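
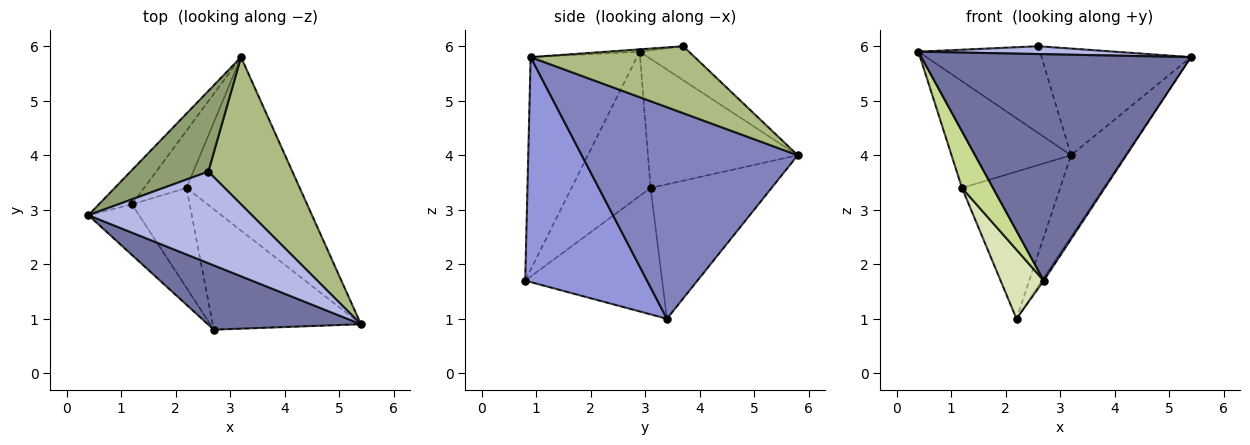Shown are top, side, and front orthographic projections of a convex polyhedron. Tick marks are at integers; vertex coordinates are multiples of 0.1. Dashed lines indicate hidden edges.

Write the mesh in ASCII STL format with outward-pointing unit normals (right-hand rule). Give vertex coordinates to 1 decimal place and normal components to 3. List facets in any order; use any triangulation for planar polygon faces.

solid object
 facet normal -0.355 -0.899 0.255
  outer loop
   vertex 2.7 0.8 1.7
   vertex 5.4 0.9 5.8
   vertex 0.4 2.9 5.9
  endloop
 endfacet
 facet normal 0.861 0.217 -0.461
  outer loop
   vertex 2.2 3.4 1.0
   vertex 3.2 5.8 4.0
   vertex 5.4 0.9 5.8
  endloop
 endfacet
 facet normal 0.835 0.012 -0.550
  outer loop
   vertex 2.2 3.4 1.0
   vertex 5.4 0.9 5.8
   vertex 2.7 0.8 1.7
  endloop
 endfacet
 facet normal -0.014 -0.085 0.996
  outer loop
   vertex 2.6 3.7 6.0
   vertex 0.4 2.9 5.9
   vertex 5.4 0.9 5.8
  endloop
 endfacet
 facet normal -0.285 0.702 0.652
  outer loop
   vertex 2.6 3.7 6.0
   vertex 3.2 5.8 4.0
   vertex 0.4 2.9 5.9
  endloop
 endfacet
 facet normal 0.542 0.493 0.680
  outer loop
   vertex 2.6 3.7 6.0
   vertex 5.4 0.9 5.8
   vertex 3.2 5.8 4.0
  endloop
 endfacet
 facet normal -0.885 -0.347 -0.311
  outer loop
   vertex 1.2 3.1 3.4
   vertex 2.7 0.8 1.7
   vertex 0.4 2.9 5.9
  endloop
 endfacet
 facet normal -0.875 -0.276 -0.399
  outer loop
   vertex 1.2 3.1 3.4
   vertex 2.2 3.4 1.0
   vertex 2.7 0.8 1.7
  endloop
 endfacet
 facet normal -0.767 0.611 -0.196
  outer loop
   vertex 1.2 3.1 3.4
   vertex 0.4 2.9 5.9
   vertex 3.2 5.8 4.0
  endloop
 endfacet
 facet normal -0.754 0.612 -0.238
  outer loop
   vertex 1.2 3.1 3.4
   vertex 3.2 5.8 4.0
   vertex 2.2 3.4 1.0
  endloop
 endfacet
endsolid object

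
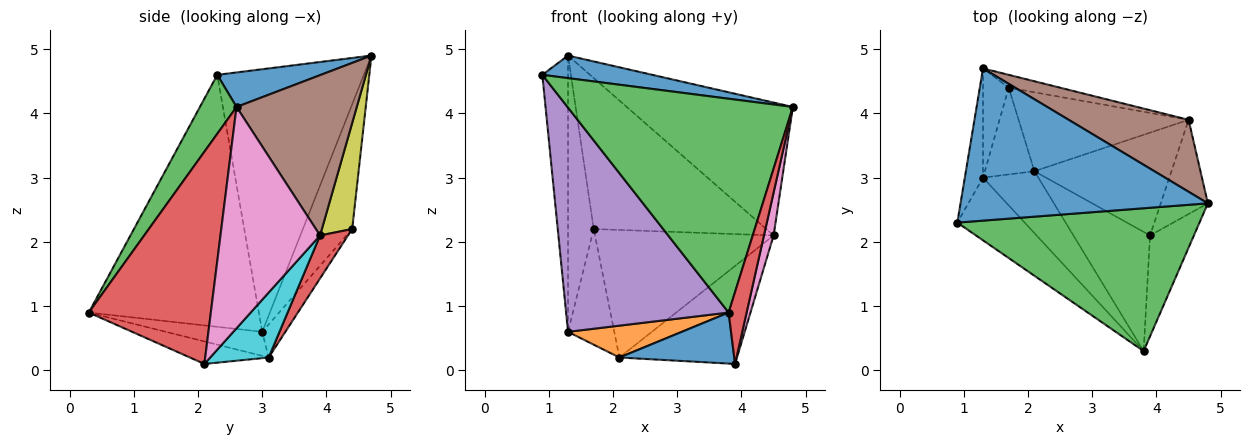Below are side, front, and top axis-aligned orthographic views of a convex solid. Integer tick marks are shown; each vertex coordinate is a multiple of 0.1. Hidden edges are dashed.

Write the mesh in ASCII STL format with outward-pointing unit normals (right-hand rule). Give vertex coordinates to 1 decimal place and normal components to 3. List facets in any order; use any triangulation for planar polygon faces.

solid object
 facet normal 0.137 -0.145 0.980
  outer loop
   vertex 1.3 4.7 4.9
   vertex 0.9 2.3 4.6
   vertex 4.8 2.6 4.1
  endloop
 endfacet
 facet normal -0.983 0.172 -0.068
  outer loop
   vertex 1.3 3.0 0.6
   vertex 0.9 2.3 4.6
   vertex 1.3 4.7 4.9
  endloop
 endfacet
 facet normal 0.134 -0.824 0.550
  outer loop
   vertex 3.8 0.3 0.9
   vertex 4.8 2.6 4.1
   vertex 0.9 2.3 4.6
  endloop
 endfacet
 facet normal 0.969 -0.143 -0.200
  outer loop
   vertex 3.8 0.3 0.9
   vertex 3.9 2.1 0.1
   vertex 4.8 2.6 4.1
  endloop
 endfacet
 facet normal -0.710 -0.678 -0.190
  outer loop
   vertex 3.8 0.3 0.9
   vertex 0.9 2.3 4.6
   vertex 1.3 3.0 0.6
  endloop
 endfacet
 facet normal 0.537 0.742 0.402
  outer loop
   vertex 4.5 3.9 2.1
   vertex 1.3 4.7 4.9
   vertex 4.8 2.6 4.1
  endloop
 endfacet
 facet normal 0.974 -0.094 -0.207
  outer loop
   vertex 4.5 3.9 2.1
   vertex 4.8 2.6 4.1
   vertex 3.9 2.1 0.1
  endloop
 endfacet
 facet normal -0.872 0.455 -0.180
  outer loop
   vertex 1.7 4.4 2.2
   vertex 1.3 3.0 0.6
   vertex 1.3 4.7 4.9
  endloop
 endfacet
 facet normal 0.172 0.981 -0.084
  outer loop
   vertex 1.7 4.4 2.2
   vertex 1.3 4.7 4.9
   vertex 4.5 3.9 2.1
  endloop
 endfacet
 facet normal 0.325 0.653 -0.685
  outer loop
   vertex 2.1 3.1 0.2
   vertex 4.5 3.9 2.1
   vertex 3.9 2.1 0.1
  endloop
 endfacet
 facet normal -0.260 -0.380 -0.888
  outer loop
   vertex 2.1 3.1 0.2
   vertex 3.9 2.1 0.1
   vertex 3.8 0.3 0.9
  endloop
 endfacet
 facet normal -0.361 -0.427 -0.829
  outer loop
   vertex 2.1 3.1 0.2
   vertex 3.8 0.3 0.9
   vertex 1.3 3.0 0.6
  endloop
 endfacet
 facet normal -0.371 0.743 -0.557
  outer loop
   vertex 2.1 3.1 0.2
   vertex 1.3 3.0 0.6
   vertex 1.7 4.4 2.2
  endloop
 endfacet
 facet normal 0.132 0.843 -0.522
  outer loop
   vertex 2.1 3.1 0.2
   vertex 1.7 4.4 2.2
   vertex 4.5 3.9 2.1
  endloop
 endfacet
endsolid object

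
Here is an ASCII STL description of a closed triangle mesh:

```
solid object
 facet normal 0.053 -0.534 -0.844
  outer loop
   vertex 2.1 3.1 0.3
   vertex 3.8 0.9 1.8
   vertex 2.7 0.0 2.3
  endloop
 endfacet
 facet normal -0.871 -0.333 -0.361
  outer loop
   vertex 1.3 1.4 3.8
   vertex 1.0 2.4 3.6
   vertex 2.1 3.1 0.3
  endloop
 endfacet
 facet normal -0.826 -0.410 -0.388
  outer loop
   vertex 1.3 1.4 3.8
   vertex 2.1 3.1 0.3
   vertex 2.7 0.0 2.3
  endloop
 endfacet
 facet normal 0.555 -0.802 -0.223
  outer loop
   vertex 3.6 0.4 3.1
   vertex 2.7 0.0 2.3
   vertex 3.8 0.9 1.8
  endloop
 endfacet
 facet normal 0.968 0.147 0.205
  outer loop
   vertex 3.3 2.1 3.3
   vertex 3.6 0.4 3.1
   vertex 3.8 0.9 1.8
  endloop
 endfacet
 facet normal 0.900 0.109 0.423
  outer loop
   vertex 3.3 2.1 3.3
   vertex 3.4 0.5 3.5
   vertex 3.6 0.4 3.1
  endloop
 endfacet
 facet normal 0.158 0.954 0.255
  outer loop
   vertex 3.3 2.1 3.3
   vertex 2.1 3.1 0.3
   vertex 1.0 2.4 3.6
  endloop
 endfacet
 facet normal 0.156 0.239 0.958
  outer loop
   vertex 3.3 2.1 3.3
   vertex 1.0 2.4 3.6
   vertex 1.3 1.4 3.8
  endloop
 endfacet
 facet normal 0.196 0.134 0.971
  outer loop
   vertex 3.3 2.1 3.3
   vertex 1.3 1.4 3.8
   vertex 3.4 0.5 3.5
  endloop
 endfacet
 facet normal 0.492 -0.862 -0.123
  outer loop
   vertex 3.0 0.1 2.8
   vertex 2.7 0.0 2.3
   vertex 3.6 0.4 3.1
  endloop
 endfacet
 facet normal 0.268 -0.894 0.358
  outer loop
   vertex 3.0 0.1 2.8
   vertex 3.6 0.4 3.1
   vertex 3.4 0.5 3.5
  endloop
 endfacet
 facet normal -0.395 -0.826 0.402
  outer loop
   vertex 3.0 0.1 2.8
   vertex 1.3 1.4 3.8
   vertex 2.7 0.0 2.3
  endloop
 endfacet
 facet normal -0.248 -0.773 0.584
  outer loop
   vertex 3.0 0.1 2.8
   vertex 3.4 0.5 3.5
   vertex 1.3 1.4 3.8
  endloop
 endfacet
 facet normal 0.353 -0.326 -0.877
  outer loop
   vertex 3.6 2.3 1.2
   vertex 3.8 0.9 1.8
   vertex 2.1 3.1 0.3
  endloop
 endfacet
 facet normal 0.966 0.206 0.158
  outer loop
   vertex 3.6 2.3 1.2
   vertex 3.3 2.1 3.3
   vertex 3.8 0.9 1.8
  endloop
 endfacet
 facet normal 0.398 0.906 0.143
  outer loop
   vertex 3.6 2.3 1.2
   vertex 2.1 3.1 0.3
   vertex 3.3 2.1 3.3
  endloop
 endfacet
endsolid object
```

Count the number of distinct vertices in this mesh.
10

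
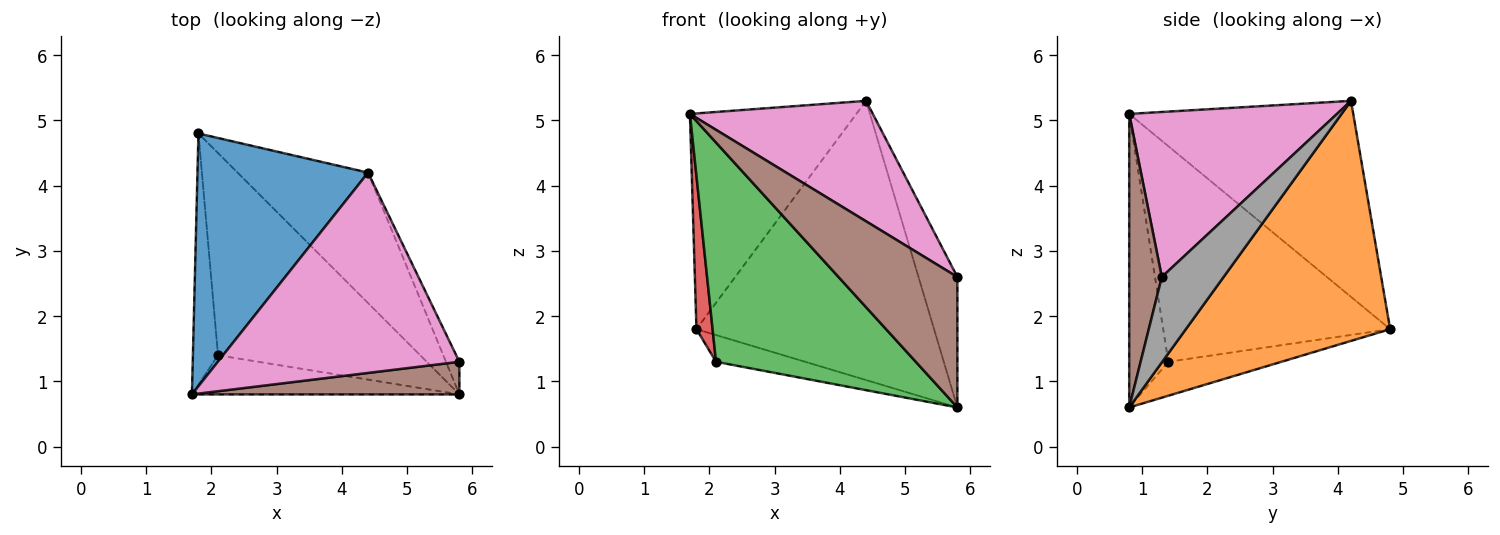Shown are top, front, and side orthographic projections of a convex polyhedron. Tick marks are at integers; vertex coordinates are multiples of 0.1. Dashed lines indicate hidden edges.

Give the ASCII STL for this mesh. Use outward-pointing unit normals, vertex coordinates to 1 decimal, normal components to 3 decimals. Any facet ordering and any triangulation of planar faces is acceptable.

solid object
 facet normal -0.658 0.489 0.573
  outer loop
   vertex 4.4 4.2 5.3
   vertex 1.8 4.8 1.8
   vertex 1.7 0.8 5.1
  endloop
 endfacet
 facet normal 0.615 0.715 -0.334
  outer loop
   vertex 4.4 4.2 5.3
   vertex 5.8 0.8 0.6
   vertex 1.8 4.8 1.8
  endloop
 endfacet
 facet normal -0.189 -0.967 -0.173
  outer loop
   vertex 2.1 1.4 1.3
   vertex 5.8 0.8 0.6
   vertex 1.7 0.8 5.1
  endloop
 endfacet
 facet normal -0.991 -0.070 -0.115
  outer loop
   vertex 2.1 1.4 1.3
   vertex 1.7 0.8 5.1
   vertex 1.8 4.8 1.8
  endloop
 endfacet
 facet normal -0.164 0.129 -0.978
  outer loop
   vertex 2.1 1.4 1.3
   vertex 1.8 4.8 1.8
   vertex 5.8 0.8 0.6
  endloop
 endfacet
 facet normal 0.257 -0.937 0.234
  outer loop
   vertex 5.8 1.3 2.6
   vertex 1.7 0.8 5.1
   vertex 5.8 0.8 0.6
  endloop
 endfacet
 facet normal 0.505 -0.445 0.740
  outer loop
   vertex 5.8 1.3 2.6
   vertex 4.4 4.2 5.3
   vertex 1.7 0.8 5.1
  endloop
 endfacet
 facet normal 0.839 0.528 -0.132
  outer loop
   vertex 5.8 1.3 2.6
   vertex 5.8 0.8 0.6
   vertex 4.4 4.2 5.3
  endloop
 endfacet
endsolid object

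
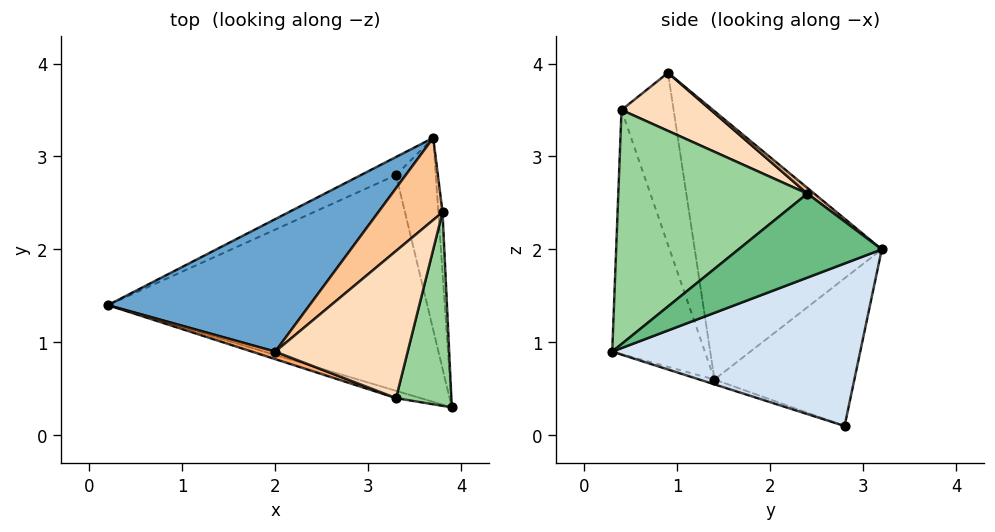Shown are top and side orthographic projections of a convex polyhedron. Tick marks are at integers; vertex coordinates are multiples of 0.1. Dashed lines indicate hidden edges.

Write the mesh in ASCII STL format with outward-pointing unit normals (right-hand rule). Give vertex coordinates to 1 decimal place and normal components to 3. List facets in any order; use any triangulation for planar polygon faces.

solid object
 facet normal -0.541 0.736 0.407
  outer loop
   vertex 2.0 0.9 3.9
   vertex 3.7 3.2 2.0
   vertex 0.2 1.4 0.6
  endloop
 endfacet
 facet normal -0.014 -0.308 -0.951
  outer loop
   vertex 3.3 2.8 0.1
   vertex 3.9 0.3 0.9
   vertex 0.2 1.4 0.6
  endloop
 endfacet
 facet normal -0.423 0.901 -0.101
  outer loop
   vertex 3.3 2.8 0.1
   vertex 0.2 1.4 0.6
   vertex 3.7 3.2 2.0
  endloop
 endfacet
 facet normal 0.960 0.155 -0.235
  outer loop
   vertex 3.3 2.8 0.1
   vertex 3.7 3.2 2.0
   vertex 3.9 0.3 0.9
  endloop
 endfacet
 facet normal -0.283 -0.959 -0.028
  outer loop
   vertex 3.3 0.4 3.5
   vertex 0.2 1.4 0.6
   vertex 3.9 0.3 0.9
  endloop
 endfacet
 facet normal -0.346 -0.937 0.047
  outer loop
   vertex 3.3 0.4 3.5
   vertex 2.0 0.9 3.9
   vertex 0.2 1.4 0.6
  endloop
 endfacet
 facet normal 0.070 0.604 0.794
  outer loop
   vertex 3.8 2.4 2.6
   vertex 3.7 3.2 2.0
   vertex 2.0 0.9 3.9
  endloop
 endfacet
 facet normal 0.383 0.298 0.874
  outer loop
   vertex 3.8 2.4 2.6
   vertex 2.0 0.9 3.9
   vertex 3.3 0.4 3.5
  endloop
 endfacet
 facet normal 0.995 0.087 -0.049
  outer loop
   vertex 3.8 2.4 2.6
   vertex 3.9 0.3 0.9
   vertex 3.7 3.2 2.0
  endloop
 endfacet
 facet normal 0.964 -0.138 0.228
  outer loop
   vertex 3.8 2.4 2.6
   vertex 3.3 0.4 3.5
   vertex 3.9 0.3 0.9
  endloop
 endfacet
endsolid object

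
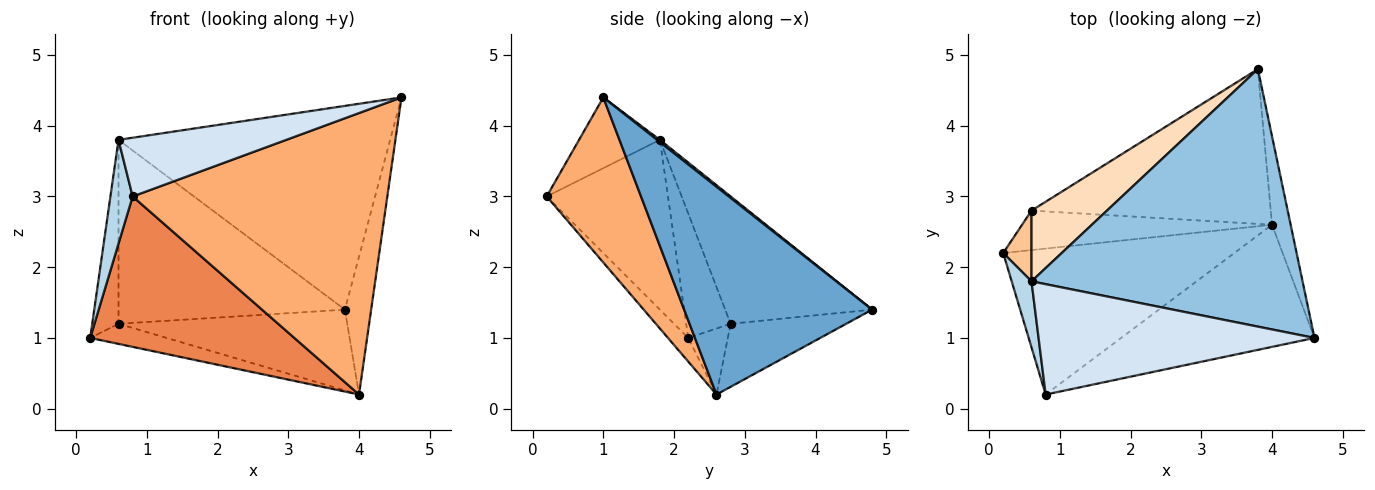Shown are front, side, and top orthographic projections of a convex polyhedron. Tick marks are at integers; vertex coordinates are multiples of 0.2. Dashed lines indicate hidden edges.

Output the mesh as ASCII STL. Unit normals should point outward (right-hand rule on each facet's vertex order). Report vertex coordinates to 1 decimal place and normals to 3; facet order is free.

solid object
 facet normal 0.986 0.138 -0.088
  outer loop
   vertex 4.0 2.6 0.2
   vertex 3.8 4.8 1.4
   vertex 4.6 1.0 4.4
  endloop
 endfacet
 facet normal 0.006 0.620 0.784
  outer loop
   vertex 0.6 1.8 3.8
   vertex 4.6 1.0 4.4
   vertex 3.8 4.8 1.4
  endloop
 endfacet
 facet normal -0.977 -0.179 0.114
  outer loop
   vertex 0.8 0.2 3.0
   vertex 0.6 1.8 3.8
   vertex 0.2 2.2 1.0
  endloop
 endfacet
 facet normal -0.221 -0.458 0.861
  outer loop
   vertex 0.8 0.2 3.0
   vertex 4.6 1.0 4.4
   vertex 0.6 1.8 3.8
  endloop
 endfacet
 facet normal -0.071 -0.716 -0.695
  outer loop
   vertex 0.8 0.2 3.0
   vertex 0.2 2.2 1.0
   vertex 4.0 2.6 0.2
  endloop
 endfacet
 facet normal 0.322 -0.869 -0.377
  outer loop
   vertex 0.8 0.2 3.0
   vertex 4.0 2.6 0.2
   vertex 4.6 1.0 4.4
  endloop
 endfacet
 facet normal -0.845 0.499 0.192
  outer loop
   vertex 0.6 2.8 1.2
   vertex 0.2 2.2 1.0
   vertex 0.6 1.8 3.8
  endloop
 endfacet
 facet normal -0.518 0.798 0.307
  outer loop
   vertex 0.6 2.8 1.2
   vertex 0.6 1.8 3.8
   vertex 3.8 4.8 1.4
  endloop
 endfacet
 facet normal -0.229 0.442 -0.867
  outer loop
   vertex 0.6 2.8 1.2
   vertex 4.0 2.6 0.2
   vertex 0.2 2.2 1.0
  endloop
 endfacet
 facet normal -0.227 0.450 -0.863
  outer loop
   vertex 0.6 2.8 1.2
   vertex 3.8 4.8 1.4
   vertex 4.0 2.6 0.2
  endloop
 endfacet
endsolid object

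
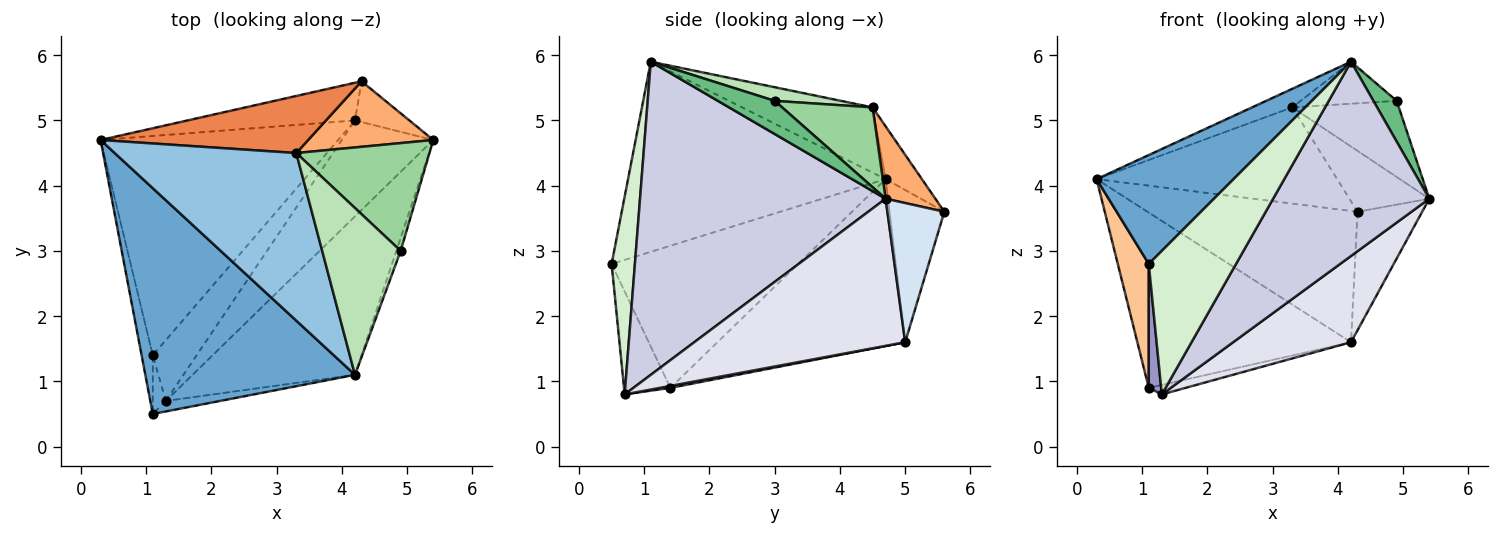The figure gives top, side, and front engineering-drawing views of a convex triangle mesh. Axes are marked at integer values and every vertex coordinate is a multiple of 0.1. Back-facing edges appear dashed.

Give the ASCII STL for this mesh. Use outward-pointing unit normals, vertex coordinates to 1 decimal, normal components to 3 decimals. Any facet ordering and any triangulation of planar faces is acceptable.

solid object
 facet normal -0.633 -0.336 0.698
  outer loop
   vertex 4.2 1.1 5.9
   vertex 0.3 4.7 4.1
   vertex 1.1 0.5 2.8
  endloop
 endfacet
 facet normal -0.336 0.104 0.936
  outer loop
   vertex 3.3 4.5 5.2
   vertex 0.3 4.7 4.1
   vertex 4.2 1.1 5.9
  endloop
 endfacet
 facet normal -0.243 0.932 -0.268
  outer loop
   vertex 4.3 5.6 3.6
   vertex 4.2 5.0 1.6
   vertex 0.3 4.7 4.1
  endloop
 endfacet
 facet normal 0.640 0.727 -0.250
  outer loop
   vertex 4.3 5.6 3.6
   vertex 5.4 4.7 3.8
   vertex 4.2 5.0 1.6
  endloop
 endfacet
 facet normal -0.129 0.853 0.506
  outer loop
   vertex 4.3 5.6 3.6
   vertex 0.3 4.7 4.1
   vertex 3.3 4.5 5.2
  endloop
 endfacet
 facet normal 0.390 0.627 0.675
  outer loop
   vertex 4.3 5.6 3.6
   vertex 3.3 4.5 5.2
   vertex 5.4 4.7 3.8
  endloop
 endfacet
 facet normal -0.984 -0.163 -0.077
  outer loop
   vertex 1.1 1.4 0.9
   vertex 1.1 0.5 2.8
   vertex 0.3 4.7 4.1
  endloop
 endfacet
 facet normal -0.481 0.547 -0.685
  outer loop
   vertex 1.1 1.4 0.9
   vertex 0.3 4.7 4.1
   vertex 4.2 5.0 1.6
  endloop
 endfacet
 facet normal 0.919 -0.376 -0.120
  outer loop
   vertex 4.9 3.0 5.3
   vertex 4.2 1.1 5.9
   vertex 5.4 4.7 3.8
  endloop
 endfacet
 facet normal 0.440 0.518 0.734
  outer loop
   vertex 4.9 3.0 5.3
   vertex 5.4 4.7 3.8
   vertex 3.3 4.5 5.2
  endloop
 endfacet
 facet normal 0.166 0.241 0.956
  outer loop
   vertex 4.9 3.0 5.3
   vertex 3.3 4.5 5.2
   vertex 4.2 1.1 5.9
  endloop
 endfacet
 facet normal 0.257 -0.964 -0.071
  outer loop
   vertex 1.3 0.7 0.8
   vertex 4.2 1.1 5.9
   vertex 1.1 0.5 2.8
  endloop
 endfacet
 facet normal -0.959 -0.257 -0.122
  outer loop
   vertex 1.3 0.7 0.8
   vertex 1.1 0.5 2.8
   vertex 1.1 1.4 0.9
  endloop
 endfacet
 facet normal 0.044 0.154 -0.987
  outer loop
   vertex 1.3 0.7 0.8
   vertex 1.1 1.4 0.9
   vertex 4.2 5.0 1.6
  endloop
 endfacet
 facet normal 0.773 -0.492 -0.401
  outer loop
   vertex 1.3 0.7 0.8
   vertex 5.4 4.7 3.8
   vertex 4.2 1.1 5.9
  endloop
 endfacet
 facet normal 0.767 -0.429 -0.477
  outer loop
   vertex 1.3 0.7 0.8
   vertex 4.2 5.0 1.6
   vertex 5.4 4.7 3.8
  endloop
 endfacet
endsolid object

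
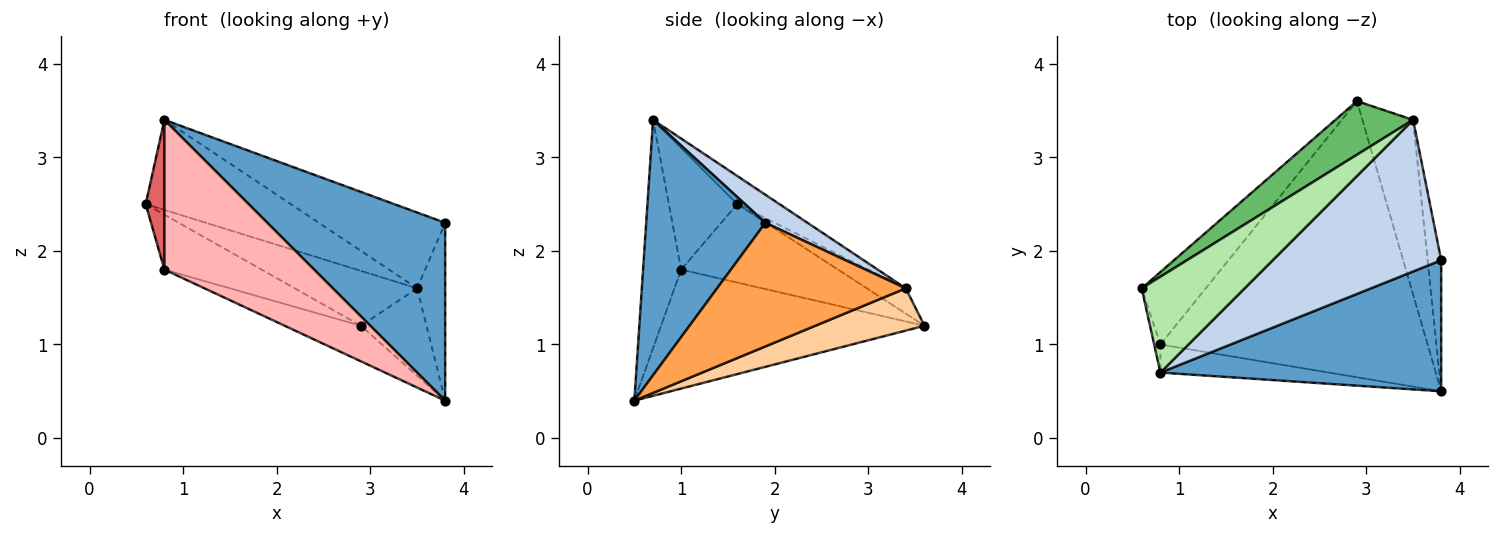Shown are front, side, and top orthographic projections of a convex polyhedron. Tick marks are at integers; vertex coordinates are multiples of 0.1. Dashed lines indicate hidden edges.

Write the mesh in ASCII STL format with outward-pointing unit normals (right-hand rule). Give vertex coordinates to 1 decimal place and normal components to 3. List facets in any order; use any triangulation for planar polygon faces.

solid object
 facet normal 0.475 -0.709 0.522
  outer loop
   vertex 0.8 0.7 3.4
   vertex 3.8 0.5 0.4
   vertex 3.8 1.9 2.3
  endloop
 endfacet
 facet normal 0.147 0.442 0.885
  outer loop
   vertex 3.5 3.4 1.6
   vertex 0.8 0.7 3.4
   vertex 3.8 1.9 2.3
  endloop
 endfacet
 facet normal 0.983 0.146 -0.108
  outer loop
   vertex 3.5 3.4 1.6
   vertex 3.8 1.9 2.3
   vertex 3.8 0.5 0.4
  endloop
 endfacet
 facet normal 0.598 0.359 -0.717
  outer loop
   vertex 3.5 3.4 1.6
   vertex 3.8 0.5 0.4
   vertex 2.9 3.6 1.2
  endloop
 endfacet
 facet normal -0.222 0.698 0.681
  outer loop
   vertex 3.5 3.4 1.6
   vertex 2.9 3.6 1.2
   vertex 0.6 1.6 2.5
  endloop
 endfacet
 facet normal -0.195 0.672 0.715
  outer loop
   vertex 3.5 3.4 1.6
   vertex 0.6 1.6 2.5
   vertex 0.8 0.7 3.4
  endloop
 endfacet
 facet normal -0.963 -0.263 -0.049
  outer loop
   vertex 0.8 1.0 1.8
   vertex 0.8 0.7 3.4
   vertex 0.6 1.6 2.5
  endloop
 endfacet
 facet normal -0.242 -0.954 -0.179
  outer loop
   vertex 0.8 1.0 1.8
   vertex 3.8 0.5 0.4
   vertex 0.8 0.7 3.4
  endloop
 endfacet
 facet normal -0.698 0.432 -0.570
  outer loop
   vertex 0.8 1.0 1.8
   vertex 0.6 1.6 2.5
   vertex 2.9 3.6 1.2
  endloop
 endfacet
 facet normal -0.404 0.117 -0.907
  outer loop
   vertex 0.8 1.0 1.8
   vertex 2.9 3.6 1.2
   vertex 3.8 0.5 0.4
  endloop
 endfacet
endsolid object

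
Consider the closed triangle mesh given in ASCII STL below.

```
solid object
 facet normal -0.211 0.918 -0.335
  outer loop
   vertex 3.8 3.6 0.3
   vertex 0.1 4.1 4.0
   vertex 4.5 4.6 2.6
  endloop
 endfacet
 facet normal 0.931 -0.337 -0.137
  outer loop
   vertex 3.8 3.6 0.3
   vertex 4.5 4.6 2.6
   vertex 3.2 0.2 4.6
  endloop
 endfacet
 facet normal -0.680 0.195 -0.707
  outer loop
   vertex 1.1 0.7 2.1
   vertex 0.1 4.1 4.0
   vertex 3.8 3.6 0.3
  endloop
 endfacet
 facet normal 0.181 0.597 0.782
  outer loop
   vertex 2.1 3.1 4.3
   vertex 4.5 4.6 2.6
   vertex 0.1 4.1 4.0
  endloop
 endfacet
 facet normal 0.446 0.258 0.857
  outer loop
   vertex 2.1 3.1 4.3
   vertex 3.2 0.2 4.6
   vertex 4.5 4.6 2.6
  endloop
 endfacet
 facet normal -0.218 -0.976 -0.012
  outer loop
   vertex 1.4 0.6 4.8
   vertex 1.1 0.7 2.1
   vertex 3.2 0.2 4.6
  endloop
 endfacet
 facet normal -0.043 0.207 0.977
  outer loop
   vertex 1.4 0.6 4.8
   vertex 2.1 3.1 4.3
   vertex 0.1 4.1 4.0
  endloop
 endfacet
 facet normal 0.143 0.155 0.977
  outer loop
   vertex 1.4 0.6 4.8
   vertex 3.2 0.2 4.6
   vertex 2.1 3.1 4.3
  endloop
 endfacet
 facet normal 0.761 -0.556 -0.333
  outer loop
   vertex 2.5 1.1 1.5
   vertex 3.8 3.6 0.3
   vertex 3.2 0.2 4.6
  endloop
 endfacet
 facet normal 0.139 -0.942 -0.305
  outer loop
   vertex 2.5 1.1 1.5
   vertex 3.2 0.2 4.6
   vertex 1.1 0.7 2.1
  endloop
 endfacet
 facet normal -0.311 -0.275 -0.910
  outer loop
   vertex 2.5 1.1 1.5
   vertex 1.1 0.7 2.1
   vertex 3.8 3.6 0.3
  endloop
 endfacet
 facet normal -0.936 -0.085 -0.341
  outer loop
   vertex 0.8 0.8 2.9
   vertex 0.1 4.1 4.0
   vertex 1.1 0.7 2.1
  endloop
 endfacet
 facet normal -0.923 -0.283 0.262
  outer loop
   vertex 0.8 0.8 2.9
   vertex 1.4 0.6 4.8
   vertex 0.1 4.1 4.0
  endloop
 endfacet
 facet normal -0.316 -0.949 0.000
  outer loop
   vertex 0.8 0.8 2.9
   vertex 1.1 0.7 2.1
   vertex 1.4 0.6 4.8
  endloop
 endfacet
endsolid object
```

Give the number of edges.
21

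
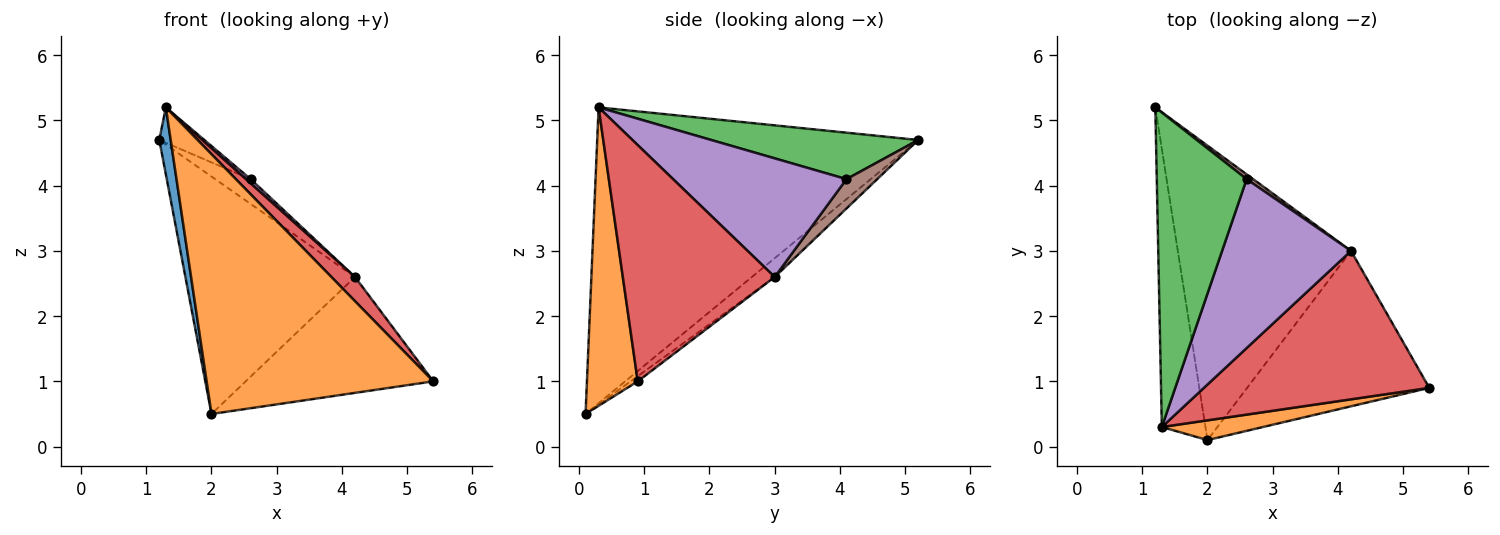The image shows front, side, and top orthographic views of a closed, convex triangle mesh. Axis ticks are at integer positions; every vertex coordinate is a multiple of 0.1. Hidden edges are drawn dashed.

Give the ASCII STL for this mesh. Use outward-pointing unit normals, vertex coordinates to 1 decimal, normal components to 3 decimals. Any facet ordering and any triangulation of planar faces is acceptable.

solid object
 facet normal -0.989 -0.035 -0.146
  outer loop
   vertex 2.0 0.1 0.5
   vertex 1.3 0.3 5.2
   vertex 1.2 5.2 4.7
  endloop
 endfacet
 facet normal 0.218 -0.973 0.074
  outer loop
   vertex 2.0 0.1 0.5
   vertex 5.4 0.9 1.0
   vertex 1.3 0.3 5.2
  endloop
 endfacet
 facet normal 0.457 0.100 0.884
  outer loop
   vertex 2.6 4.1 4.1
   vertex 1.2 5.2 4.7
   vertex 1.3 0.3 5.2
  endloop
 endfacet
 facet normal 0.719 -0.112 0.686
  outer loop
   vertex 4.2 3.0 2.6
   vertex 1.3 0.3 5.2
   vertex 5.4 0.9 1.0
  endloop
 endfacet
 facet normal 0.677 -0.019 0.736
  outer loop
   vertex 4.2 3.0 2.6
   vertex 2.6 4.1 4.1
   vertex 1.3 0.3 5.2
  endloop
 endfacet
 facet normal 0.649 0.747 0.144
  outer loop
   vertex 4.2 3.0 2.6
   vertex 1.2 5.2 4.7
   vertex 2.6 4.1 4.1
  endloop
 endfacet
 facet normal -0.084 0.626 -0.776
  outer loop
   vertex 4.2 3.0 2.6
   vertex 2.0 0.1 0.5
   vertex 1.2 5.2 4.7
  endloop
 endfacet
 facet normal -0.023 0.598 -0.801
  outer loop
   vertex 4.2 3.0 2.6
   vertex 5.4 0.9 1.0
   vertex 2.0 0.1 0.5
  endloop
 endfacet
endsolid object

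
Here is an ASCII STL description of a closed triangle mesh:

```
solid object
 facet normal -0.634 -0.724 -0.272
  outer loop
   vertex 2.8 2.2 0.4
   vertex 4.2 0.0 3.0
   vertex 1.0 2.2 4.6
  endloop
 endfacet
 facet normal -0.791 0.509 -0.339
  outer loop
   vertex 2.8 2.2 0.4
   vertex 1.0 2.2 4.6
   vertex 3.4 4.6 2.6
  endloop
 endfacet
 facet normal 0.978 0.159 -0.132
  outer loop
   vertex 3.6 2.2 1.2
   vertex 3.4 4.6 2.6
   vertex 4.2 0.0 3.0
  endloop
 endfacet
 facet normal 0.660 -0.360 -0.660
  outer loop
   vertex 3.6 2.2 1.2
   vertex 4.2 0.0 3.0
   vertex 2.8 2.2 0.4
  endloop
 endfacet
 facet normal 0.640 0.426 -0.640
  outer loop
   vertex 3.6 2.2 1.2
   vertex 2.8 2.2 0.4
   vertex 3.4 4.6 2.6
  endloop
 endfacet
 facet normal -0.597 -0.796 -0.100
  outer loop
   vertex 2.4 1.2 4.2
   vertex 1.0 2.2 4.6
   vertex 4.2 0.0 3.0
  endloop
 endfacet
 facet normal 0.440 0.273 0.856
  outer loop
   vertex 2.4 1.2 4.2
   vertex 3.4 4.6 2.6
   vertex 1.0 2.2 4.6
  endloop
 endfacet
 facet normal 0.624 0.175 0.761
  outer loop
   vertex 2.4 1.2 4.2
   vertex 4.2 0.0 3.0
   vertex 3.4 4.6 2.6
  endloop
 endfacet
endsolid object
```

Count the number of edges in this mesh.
12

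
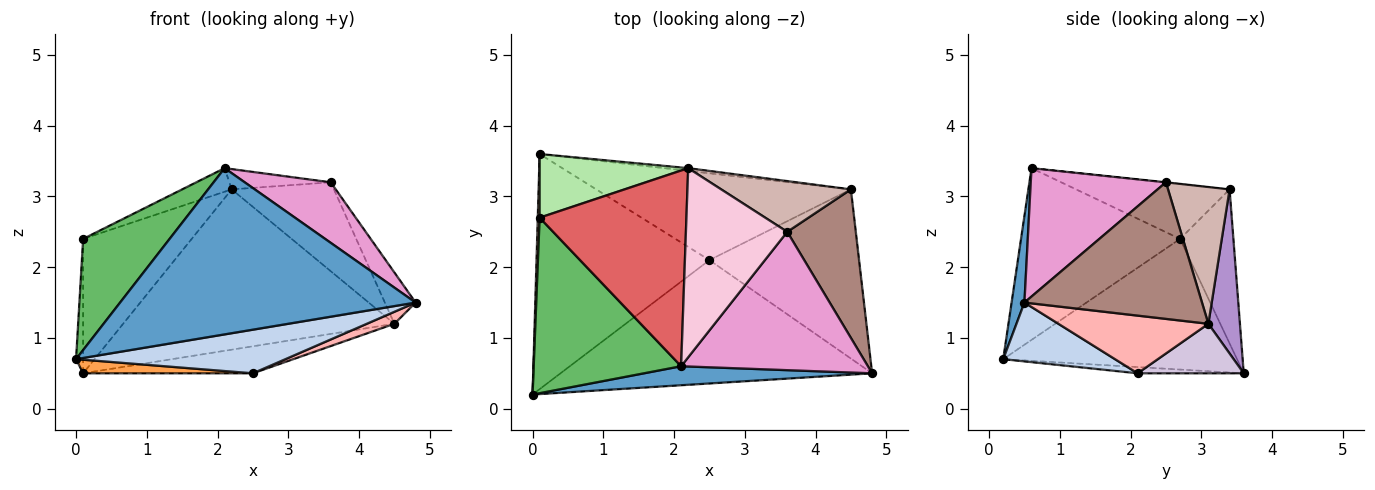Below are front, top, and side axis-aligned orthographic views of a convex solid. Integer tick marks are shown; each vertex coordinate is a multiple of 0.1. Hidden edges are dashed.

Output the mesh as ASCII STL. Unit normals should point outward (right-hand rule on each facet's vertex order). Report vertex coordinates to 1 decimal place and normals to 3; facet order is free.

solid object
 facet normal 0.043 -0.993 0.114
  outer loop
   vertex 2.1 0.6 3.4
   vertex 0.0 0.2 0.7
   vertex 4.8 0.5 1.5
  endloop
 endfacet
 facet normal 0.175 -0.328 -0.928
  outer loop
   vertex 2.5 2.1 0.5
   vertex 4.8 0.5 1.5
   vertex 0.0 0.2 0.7
  endloop
 endfacet
 facet normal -0.036 -0.058 -0.998
  outer loop
   vertex 2.5 2.1 0.5
   vertex 0.0 0.2 0.7
   vertex 0.1 3.6 0.5
  endloop
 endfacet
 facet normal -0.999 0.030 0.014
  outer loop
   vertex 0.1 2.7 2.4
   vertex 0.1 3.6 0.5
   vertex 0.0 0.2 0.7
  endloop
 endfacet
 facet normal -0.701 -0.381 0.602
  outer loop
   vertex 0.1 2.7 2.4
   vertex 0.0 0.2 0.7
   vertex 2.1 0.6 3.4
  endloop
 endfacet
 facet normal -0.406 0.826 0.391
  outer loop
   vertex 0.1 2.7 2.4
   vertex 2.2 3.4 3.1
   vertex 0.1 3.6 0.5
  endloop
 endfacet
 facet normal -0.348 0.112 0.931
  outer loop
   vertex 0.1 2.7 2.4
   vertex 2.1 0.6 3.4
   vertex 2.2 3.4 3.1
  endloop
 endfacet
 facet normal 0.359 -0.066 -0.931
  outer loop
   vertex 4.5 3.1 1.2
   vertex 4.8 0.5 1.5
   vertex 2.5 2.1 0.5
  endloop
 endfacet
 facet normal 0.116 0.993 -0.017
  outer loop
   vertex 4.5 3.1 1.2
   vertex 0.1 3.6 0.5
   vertex 2.2 3.4 3.1
  endloop
 endfacet
 facet normal 0.183 0.292 -0.939
  outer loop
   vertex 4.5 3.1 1.2
   vertex 2.5 2.1 0.5
   vertex 0.1 3.6 0.5
  endloop
 endfacet
 facet normal 0.883 0.153 0.443
  outer loop
   vertex 3.6 2.5 3.2
   vertex 4.8 0.5 1.5
   vertex 4.5 3.1 1.2
  endloop
 endfacet
 facet normal 0.463 0.770 0.439
  outer loop
   vertex 3.6 2.5 3.2
   vertex 4.5 3.1 1.2
   vertex 2.2 3.4 3.1
  endloop
 endfacet
 facet normal 0.533 -0.339 0.775
  outer loop
   vertex 3.6 2.5 3.2
   vertex 2.1 0.6 3.4
   vertex 4.8 0.5 1.5
  endloop
 endfacet
 facet normal -0.002 0.107 0.994
  outer loop
   vertex 3.6 2.5 3.2
   vertex 2.2 3.4 3.1
   vertex 2.1 0.6 3.4
  endloop
 endfacet
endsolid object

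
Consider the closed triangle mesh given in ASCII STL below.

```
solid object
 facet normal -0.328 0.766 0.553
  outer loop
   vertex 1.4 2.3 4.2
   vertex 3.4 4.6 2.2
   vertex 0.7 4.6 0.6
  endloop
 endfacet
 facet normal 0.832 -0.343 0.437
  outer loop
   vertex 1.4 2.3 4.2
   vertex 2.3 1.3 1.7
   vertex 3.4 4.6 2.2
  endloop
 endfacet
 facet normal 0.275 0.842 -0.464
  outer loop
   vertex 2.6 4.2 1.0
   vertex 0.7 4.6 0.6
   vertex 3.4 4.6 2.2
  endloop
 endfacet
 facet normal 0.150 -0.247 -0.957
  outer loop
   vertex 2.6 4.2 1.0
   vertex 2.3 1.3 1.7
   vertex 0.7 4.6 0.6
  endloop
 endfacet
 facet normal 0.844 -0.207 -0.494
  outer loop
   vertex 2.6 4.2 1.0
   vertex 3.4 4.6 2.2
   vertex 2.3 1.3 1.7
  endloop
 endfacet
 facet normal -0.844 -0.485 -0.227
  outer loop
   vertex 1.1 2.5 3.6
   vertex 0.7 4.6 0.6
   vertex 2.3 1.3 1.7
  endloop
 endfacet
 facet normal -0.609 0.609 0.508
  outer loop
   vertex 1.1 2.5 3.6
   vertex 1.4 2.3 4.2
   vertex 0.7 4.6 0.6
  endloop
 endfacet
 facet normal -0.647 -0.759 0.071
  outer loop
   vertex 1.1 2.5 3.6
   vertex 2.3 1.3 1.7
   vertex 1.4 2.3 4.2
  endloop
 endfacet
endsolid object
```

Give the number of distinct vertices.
6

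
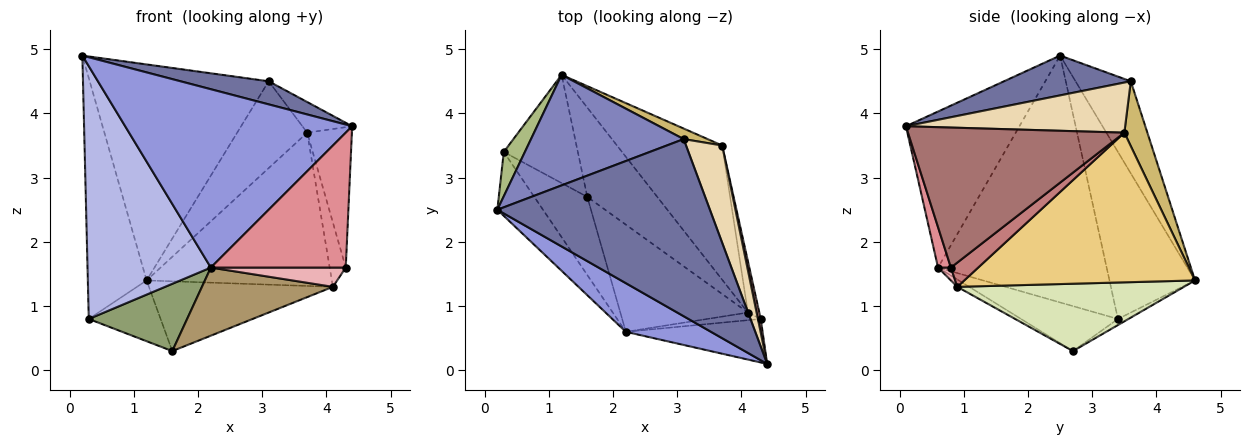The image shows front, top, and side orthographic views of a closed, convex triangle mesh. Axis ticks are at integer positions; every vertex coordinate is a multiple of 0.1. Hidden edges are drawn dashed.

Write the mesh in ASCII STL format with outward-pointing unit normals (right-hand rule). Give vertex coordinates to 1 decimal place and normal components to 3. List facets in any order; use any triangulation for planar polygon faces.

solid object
 facet normal 0.183 -0.127 0.975
  outer loop
   vertex 3.1 3.6 4.5
   vertex 0.2 2.5 4.9
   vertex 4.4 0.1 3.8
  endloop
 endfacet
 facet normal -0.265 0.858 0.439
  outer loop
   vertex 3.1 3.6 4.5
   vertex 1.2 4.6 1.4
   vertex 0.2 2.5 4.9
  endloop
 endfacet
 facet normal -0.434 -0.869 0.237
  outer loop
   vertex 2.2 0.6 1.6
   vertex 4.4 0.1 3.8
   vertex 0.2 2.5 4.9
  endloop
 endfacet
 facet normal -0.798 -0.584 -0.148
  outer loop
   vertex 0.3 3.4 0.8
   vertex 2.2 0.6 1.6
   vertex 0.2 2.5 4.9
  endloop
 endfacet
 facet normal -0.541 -0.549 -0.637
  outer loop
   vertex 0.3 3.4 0.8
   vertex 1.6 2.7 0.3
   vertex 2.2 0.6 1.6
  endloop
 endfacet
 facet normal -0.820 0.563 0.104
  outer loop
   vertex 0.3 3.4 0.8
   vertex 0.2 2.5 4.9
   vertex 1.2 4.6 1.4
  endloop
 endfacet
 facet normal -0.071 0.488 -0.870
  outer loop
   vertex 0.3 3.4 0.8
   vertex 1.2 4.6 1.4
   vertex 1.6 2.7 0.3
  endloop
 endfacet
 facet normal 0.604 0.491 -0.628
  outer loop
   vertex 4.1 0.9 1.3
   vertex 1.6 2.7 0.3
   vertex 1.2 4.6 1.4
  endloop
 endfacet
 facet normal -0.049 -0.536 -0.843
  outer loop
   vertex 4.1 0.9 1.3
   vertex 2.2 0.6 1.6
   vertex 1.6 2.7 0.3
  endloop
 endfacet
 facet normal 0.310 0.944 0.114
  outer loop
   vertex 3.7 3.5 3.7
   vertex 1.2 4.6 1.4
   vertex 3.1 3.6 4.5
  endloop
 endfacet
 facet normal 0.684 0.549 -0.481
  outer loop
   vertex 3.7 3.5 3.7
   vertex 4.1 0.9 1.3
   vertex 1.2 4.6 1.4
  endloop
 endfacet
 facet normal 0.798 0.181 0.575
  outer loop
   vertex 3.7 3.5 3.7
   vertex 3.1 3.6 4.5
   vertex 4.4 0.1 3.8
  endloop
 endfacet
 facet normal 0.979 0.202 0.020
  outer loop
   vertex 4.3 0.8 1.6
   vertex 3.7 3.5 3.7
   vertex 4.4 0.1 3.8
  endloop
 endfacet
 facet normal 0.799 0.470 -0.376
  outer loop
   vertex 4.3 0.8 1.6
   vertex 4.1 0.9 1.3
   vertex 3.7 3.5 3.7
  endloop
 endfacet
 facet normal 0.090 -0.948 -0.306
  outer loop
   vertex 4.3 0.8 1.6
   vertex 4.4 0.1 3.8
   vertex 2.2 0.6 1.6
  endloop
 endfacet
 facet normal 0.088 -0.926 -0.367
  outer loop
   vertex 4.3 0.8 1.6
   vertex 2.2 0.6 1.6
   vertex 4.1 0.9 1.3
  endloop
 endfacet
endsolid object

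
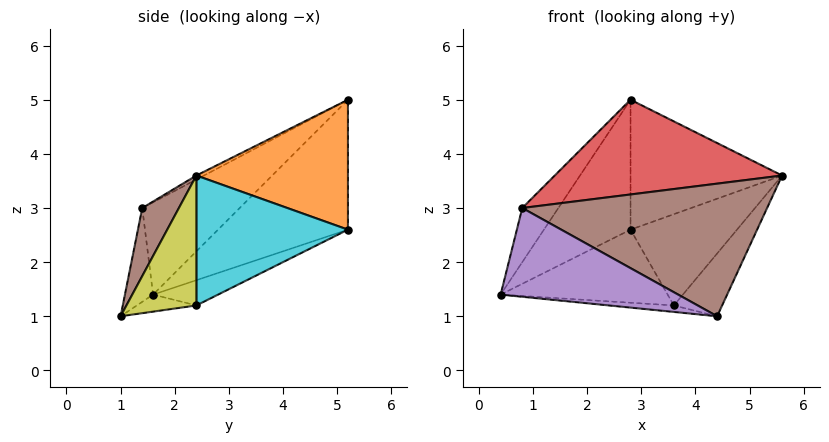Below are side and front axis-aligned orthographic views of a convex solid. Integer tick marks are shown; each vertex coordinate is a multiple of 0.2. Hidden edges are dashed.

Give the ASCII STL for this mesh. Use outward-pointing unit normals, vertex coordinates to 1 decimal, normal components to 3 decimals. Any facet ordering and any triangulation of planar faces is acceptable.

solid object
 facet normal -0.832 0.555 0.000
  outer loop
   vertex 2.8 5.2 2.6
   vertex 0.4 1.6 1.4
   vertex 2.8 5.2 5.0
  endloop
 endfacet
 facet normal 0.707 0.707 0.000
  outer loop
   vertex 2.8 5.2 2.6
   vertex 2.8 5.2 5.0
   vertex 5.6 2.4 3.6
  endloop
 endfacet
 facet normal -0.904 0.335 0.268
  outer loop
   vertex 0.8 1.4 3.0
   vertex 2.8 5.2 5.0
   vertex 0.4 1.6 1.4
  endloop
 endfacet
 facet normal -0.015 -0.459 0.888
  outer loop
   vertex 0.8 1.4 3.0
   vertex 5.6 2.4 3.6
   vertex 2.8 5.2 5.0
  endloop
 endfacet
 facet normal -0.156 -0.984 -0.084
  outer loop
   vertex 0.8 1.4 3.0
   vertex 0.4 1.6 1.4
   vertex 4.4 1.0 1.0
  endloop
 endfacet
 facet normal 0.134 -0.897 0.421
  outer loop
   vertex 0.8 1.4 3.0
   vertex 4.4 1.0 1.0
   vertex 5.6 2.4 3.6
  endloop
 endfacet
 facet normal -0.085 0.093 -0.992
  outer loop
   vertex 3.6 2.4 1.2
   vertex 4.4 1.0 1.0
   vertex 0.4 1.6 1.4
  endloop
 endfacet
 facet normal -0.158 0.405 -0.901
  outer loop
   vertex 3.6 2.4 1.2
   vertex 0.4 1.6 1.4
   vertex 2.8 5.2 2.6
  endloop
 endfacet
 facet normal 0.679 0.469 -0.566
  outer loop
   vertex 3.6 2.4 1.2
   vertex 5.6 2.4 3.6
   vertex 4.4 1.0 1.0
  endloop
 endfacet
 facet normal 0.676 0.475 -0.563
  outer loop
   vertex 3.6 2.4 1.2
   vertex 2.8 5.2 2.6
   vertex 5.6 2.4 3.6
  endloop
 endfacet
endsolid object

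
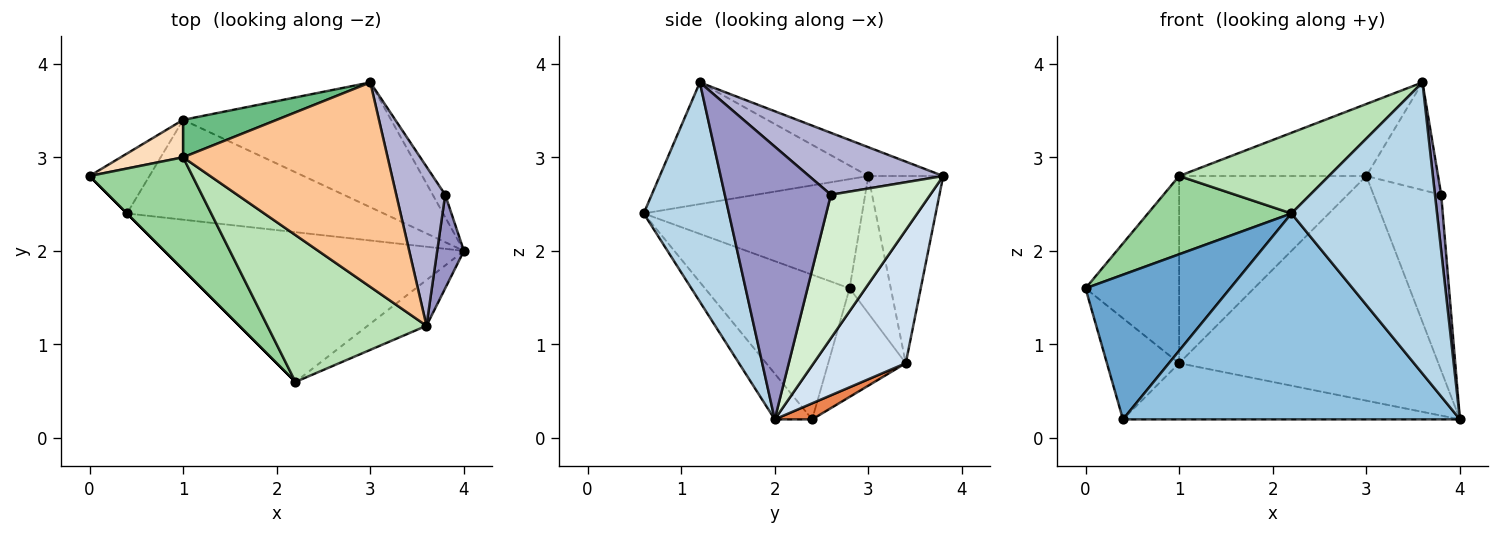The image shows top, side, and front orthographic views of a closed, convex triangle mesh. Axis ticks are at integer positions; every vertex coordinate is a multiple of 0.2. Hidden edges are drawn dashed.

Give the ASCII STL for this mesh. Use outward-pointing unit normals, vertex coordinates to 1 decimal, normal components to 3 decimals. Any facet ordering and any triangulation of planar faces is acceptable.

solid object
 facet normal -0.707 -0.707 0.000
  outer loop
   vertex 0.4 2.4 0.2
   vertex 2.2 0.6 2.4
   vertex 0.0 2.8 1.6
  endloop
 endfacet
 facet normal -0.089 -0.805 -0.586
  outer loop
   vertex 0.4 2.4 0.2
   vertex 4.0 2.0 0.2
   vertex 2.2 0.6 2.4
  endloop
 endfacet
 facet normal 0.501 -0.855 -0.134
  outer loop
   vertex 3.6 1.2 3.8
   vertex 2.2 0.6 2.4
   vertex 4.0 2.0 0.2
  endloop
 endfacet
 facet normal 0.297 0.835 -0.464
  outer loop
   vertex 1.0 3.4 0.8
   vertex 3.0 3.8 2.8
   vertex 4.0 2.0 0.2
  endloop
 endfacet
 facet normal 0.054 0.490 -0.870
  outer loop
   vertex 1.0 3.4 0.8
   vertex 4.0 2.0 0.2
   vertex 0.4 2.4 0.2
  endloop
 endfacet
 facet normal -0.679 0.632 -0.374
  outer loop
   vertex 1.0 3.4 0.8
   vertex 0.4 2.4 0.2
   vertex 0.0 2.8 1.6
  endloop
 endfacet
 facet normal -0.132 0.329 0.935
  outer loop
   vertex 1.0 3.0 2.8
   vertex 3.6 1.2 3.8
   vertex 3.0 3.8 2.8
  endloop
 endfacet
 facet normal -0.396 0.900 0.180
  outer loop
   vertex 1.0 3.0 2.8
   vertex 1.0 3.4 0.8
   vertex 0.0 2.8 1.6
  endloop
 endfacet
 facet normal -0.365 0.913 0.183
  outer loop
   vertex 1.0 3.0 2.8
   vertex 3.0 3.8 2.8
   vertex 1.0 3.4 0.8
  endloop
 endfacet
 facet normal -0.656 -0.431 0.619
  outer loop
   vertex 1.0 3.0 2.8
   vertex 0.0 2.8 1.6
   vertex 2.2 0.6 2.4
  endloop
 endfacet
 facet normal -0.557 -0.400 0.728
  outer loop
   vertex 1.0 3.0 2.8
   vertex 2.2 0.6 2.4
   vertex 3.6 1.2 3.8
  endloop
 endfacet
 facet normal 0.824 0.562 -0.072
  outer loop
   vertex 3.8 2.6 2.6
   vertex 4.0 2.0 0.2
   vertex 3.0 3.8 2.8
  endloop
 endfacet
 facet normal 0.994 -0.058 0.097
  outer loop
   vertex 3.8 2.6 2.6
   vertex 3.6 1.2 3.8
   vertex 4.0 2.0 0.2
  endloop
 endfacet
 facet normal 0.723 0.387 0.572
  outer loop
   vertex 3.8 2.6 2.6
   vertex 3.0 3.8 2.8
   vertex 3.6 1.2 3.8
  endloop
 endfacet
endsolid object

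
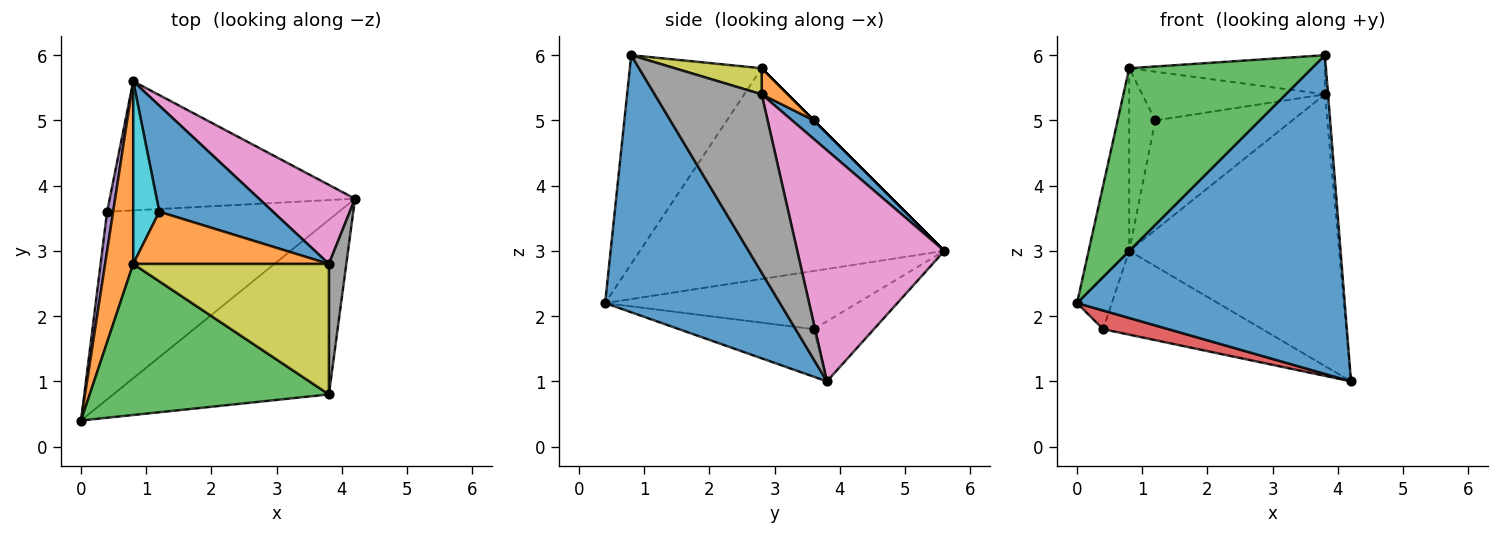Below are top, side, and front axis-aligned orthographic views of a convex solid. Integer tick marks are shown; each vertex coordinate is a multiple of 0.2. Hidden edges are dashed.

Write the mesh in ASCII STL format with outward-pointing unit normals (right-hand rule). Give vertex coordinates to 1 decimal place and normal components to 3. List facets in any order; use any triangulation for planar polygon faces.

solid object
 facet normal 0.497 -0.761 -0.417
  outer loop
   vertex 3.8 0.8 6.0
   vertex 0.0 0.4 2.2
   vertex 4.2 3.8 1.0
  endloop
 endfacet
 facet normal -0.983 0.131 0.131
  outer loop
   vertex 0.8 2.8 5.8
   vertex 0.8 5.6 3.0
   vertex 0.0 0.4 2.2
  endloop
 endfacet
 facet normal -0.486 -0.673 0.557
  outer loop
   vertex 0.8 2.8 5.8
   vertex 0.0 0.4 2.2
   vertex 3.8 0.8 6.0
  endloop
 endfacet
 facet normal -0.200 -0.097 -0.975
  outer loop
   vertex 0.4 3.6 1.8
   vertex 4.2 3.8 1.0
   vertex 0.0 0.4 2.2
  endloop
 endfacet
 facet normal -0.985 0.136 0.102
  outer loop
   vertex 0.4 3.6 1.8
   vertex 0.0 0.4 2.2
   vertex 0.8 5.6 3.0
  endloop
 endfacet
 facet normal -0.201 0.533 -0.822
  outer loop
   vertex 0.4 3.6 1.8
   vertex 0.8 5.6 3.0
   vertex 4.2 3.8 1.0
  endloop
 endfacet
 facet normal 0.558 0.797 0.232
  outer loop
   vertex 3.8 2.8 5.4
   vertex 4.2 3.8 1.0
   vertex 0.8 5.6 3.0
  endloop
 endfacet
 facet normal 0.995 0.029 0.097
  outer loop
   vertex 3.8 2.8 5.4
   vertex 3.8 0.8 6.0
   vertex 4.2 3.8 1.0
  endloop
 endfacet
 facet normal 0.127 0.285 0.950
  outer loop
   vertex 3.8 2.8 5.4
   vertex 0.8 2.8 5.8
   vertex 3.8 0.8 6.0
  endloop
 endfacet
 facet normal 0.000 0.707 0.707
  outer loop
   vertex 1.2 3.6 5.0
   vertex 0.8 5.6 3.0
   vertex 0.8 2.8 5.8
  endloop
 endfacet
 facet normal 0.113 0.714 0.691
  outer loop
   vertex 1.2 3.6 5.0
   vertex 3.8 2.8 5.4
   vertex 0.8 5.6 3.0
  endloop
 endfacet
 facet normal 0.097 0.679 0.728
  outer loop
   vertex 1.2 3.6 5.0
   vertex 0.8 2.8 5.8
   vertex 3.8 2.8 5.4
  endloop
 endfacet
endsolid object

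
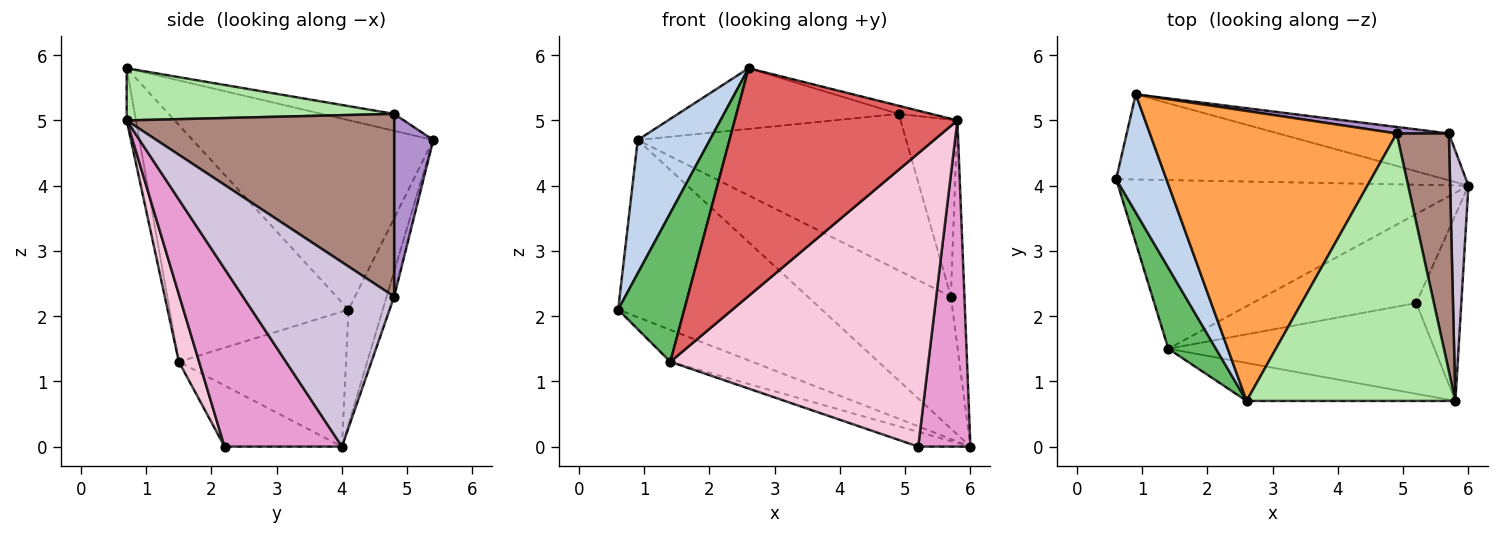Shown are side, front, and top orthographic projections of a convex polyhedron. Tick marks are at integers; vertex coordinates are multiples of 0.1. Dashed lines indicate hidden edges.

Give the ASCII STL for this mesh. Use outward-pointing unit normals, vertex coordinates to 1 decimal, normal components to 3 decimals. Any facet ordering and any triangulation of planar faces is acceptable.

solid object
 facet normal -0.150 0.891 -0.428
  outer loop
   vertex 0.9 5.4 4.7
   vertex 6.0 4.0 0.0
   vertex 0.6 4.1 2.1
  endloop
 endfacet
 facet normal -0.928 -0.278 0.246
  outer loop
   vertex 0.9 5.4 4.7
   vertex 0.6 4.1 2.1
   vertex 2.6 0.7 5.8
  endloop
 endfacet
 facet normal -0.067 0.204 0.977
  outer loop
   vertex 4.9 4.8 5.1
   vertex 0.9 5.4 4.7
   vertex 2.6 0.7 5.8
  endloop
 endfacet
 facet normal -0.354 0.174 -0.919
  outer loop
   vertex 1.4 1.5 1.3
   vertex 0.6 4.1 2.1
   vertex 6.0 4.0 0.0
  endloop
 endfacet
 facet normal -0.922 -0.341 0.185
  outer loop
   vertex 1.4 1.5 1.3
   vertex 2.6 0.7 5.8
   vertex 0.6 4.1 2.1
  endloop
 endfacet
 facet normal 0.242 0.030 0.970
  outer loop
   vertex 5.8 0.7 5.0
   vertex 4.9 4.8 5.1
   vertex 2.6 0.7 5.8
  endloop
 endfacet
 facet normal -0.041 -0.986 -0.164
  outer loop
   vertex 5.8 0.7 5.0
   vertex 2.6 0.7 5.8
   vertex 1.4 1.5 1.3
  endloop
 endfacet
 facet normal -0.049 0.941 -0.334
  outer loop
   vertex 5.7 4.8 2.3
   vertex 6.0 4.0 0.0
   vertex 0.9 5.4 4.7
  endloop
 endfacet
 facet normal 0.144 0.989 0.041
  outer loop
   vertex 5.7 4.8 2.3
   vertex 0.9 5.4 4.7
   vertex 4.9 4.8 5.1
  endloop
 endfacet
 facet normal 0.991 0.089 0.098
  outer loop
   vertex 5.7 4.8 2.3
   vertex 5.8 0.7 5.0
   vertex 6.0 4.0 0.0
  endloop
 endfacet
 facet normal 0.942 0.200 0.269
  outer loop
   vertex 5.7 4.8 2.3
   vertex 4.9 4.8 5.1
   vertex 5.8 0.7 5.0
  endloop
 endfacet
 facet normal -0.345 0.153 -0.926
  outer loop
   vertex 5.2 2.2 0.0
   vertex 1.4 1.5 1.3
   vertex 6.0 4.0 0.0
  endloop
 endfacet
 facet normal 0.890 -0.396 -0.226
  outer loop
   vertex 5.2 2.2 0.0
   vertex 6.0 4.0 0.0
   vertex 5.8 0.7 5.0
  endloop
 endfacet
 facet normal 0.075 -0.953 -0.295
  outer loop
   vertex 5.2 2.2 0.0
   vertex 5.8 0.7 5.0
   vertex 1.4 1.5 1.3
  endloop
 endfacet
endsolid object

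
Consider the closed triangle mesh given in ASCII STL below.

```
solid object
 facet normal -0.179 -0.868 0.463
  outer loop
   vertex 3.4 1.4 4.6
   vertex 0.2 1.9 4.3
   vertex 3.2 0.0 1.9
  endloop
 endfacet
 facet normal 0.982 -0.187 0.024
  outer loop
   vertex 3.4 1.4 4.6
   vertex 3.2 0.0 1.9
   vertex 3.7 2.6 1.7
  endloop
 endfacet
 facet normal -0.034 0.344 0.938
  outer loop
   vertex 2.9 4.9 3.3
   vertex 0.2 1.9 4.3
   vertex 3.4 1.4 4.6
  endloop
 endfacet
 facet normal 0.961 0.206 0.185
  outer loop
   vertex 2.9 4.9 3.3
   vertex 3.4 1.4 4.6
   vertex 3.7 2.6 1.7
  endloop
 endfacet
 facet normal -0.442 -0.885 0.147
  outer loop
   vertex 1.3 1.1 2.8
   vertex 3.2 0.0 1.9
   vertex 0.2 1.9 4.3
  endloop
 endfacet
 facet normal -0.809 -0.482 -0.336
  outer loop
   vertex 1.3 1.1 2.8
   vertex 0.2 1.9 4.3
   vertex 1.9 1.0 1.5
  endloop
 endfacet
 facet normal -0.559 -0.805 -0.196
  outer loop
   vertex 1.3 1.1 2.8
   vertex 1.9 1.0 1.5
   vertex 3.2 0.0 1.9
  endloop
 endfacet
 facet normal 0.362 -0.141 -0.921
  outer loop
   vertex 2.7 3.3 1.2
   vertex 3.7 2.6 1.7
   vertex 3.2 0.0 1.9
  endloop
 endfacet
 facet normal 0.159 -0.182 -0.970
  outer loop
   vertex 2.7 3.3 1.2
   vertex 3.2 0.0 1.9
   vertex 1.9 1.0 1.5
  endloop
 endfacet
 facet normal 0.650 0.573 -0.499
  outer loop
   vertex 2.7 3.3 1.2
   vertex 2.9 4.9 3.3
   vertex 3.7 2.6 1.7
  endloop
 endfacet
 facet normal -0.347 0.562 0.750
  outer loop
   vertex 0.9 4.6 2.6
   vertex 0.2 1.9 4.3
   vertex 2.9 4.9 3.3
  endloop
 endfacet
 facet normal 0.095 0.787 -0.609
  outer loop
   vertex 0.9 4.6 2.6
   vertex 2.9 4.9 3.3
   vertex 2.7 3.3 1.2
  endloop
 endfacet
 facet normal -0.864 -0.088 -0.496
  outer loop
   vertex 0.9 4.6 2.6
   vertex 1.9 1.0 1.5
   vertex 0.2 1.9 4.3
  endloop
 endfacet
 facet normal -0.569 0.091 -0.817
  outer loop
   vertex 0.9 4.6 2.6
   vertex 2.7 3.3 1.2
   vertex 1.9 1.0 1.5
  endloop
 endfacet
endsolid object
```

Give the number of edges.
21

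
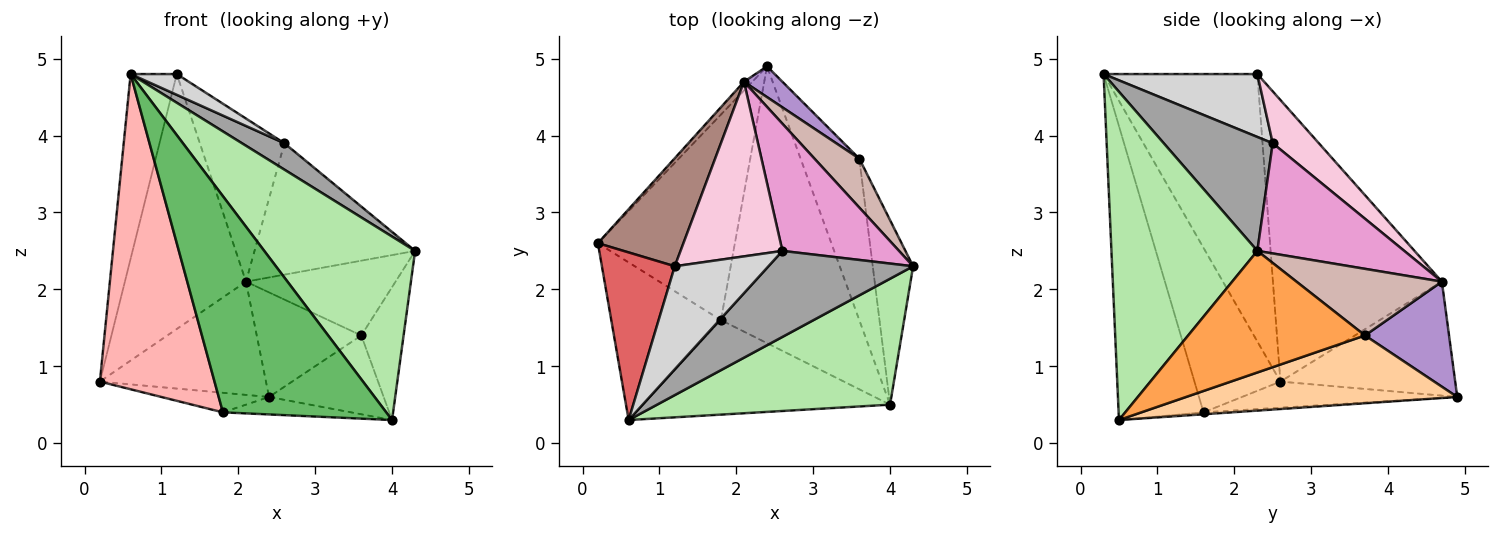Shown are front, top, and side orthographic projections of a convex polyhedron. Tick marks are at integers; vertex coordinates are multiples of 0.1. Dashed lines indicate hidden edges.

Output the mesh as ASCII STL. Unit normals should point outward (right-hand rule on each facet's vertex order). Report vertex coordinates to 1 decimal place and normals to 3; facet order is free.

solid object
 facet normal -0.186 0.093 -0.978
  outer loop
   vertex 1.8 1.6 0.4
   vertex 0.2 2.6 0.8
   vertex 2.4 4.9 0.6
  endloop
 endfacet
 facet normal -0.014 0.063 -0.998
  outer loop
   vertex 1.8 1.6 0.4
   vertex 2.4 4.9 0.6
   vertex 4.0 0.5 0.3
  endloop
 endfacet
 facet normal 0.926 0.221 -0.307
  outer loop
   vertex 3.6 3.7 1.4
   vertex 4.3 2.3 2.5
   vertex 4.0 0.5 0.3
  endloop
 endfacet
 facet normal 0.720 0.304 -0.624
  outer loop
   vertex 3.6 3.7 1.4
   vertex 4.0 0.5 0.3
   vertex 2.4 4.9 0.6
  endloop
 endfacet
 facet normal -0.430 -0.827 -0.362
  outer loop
   vertex 0.6 0.3 4.8
   vertex 1.8 1.6 0.4
   vertex 4.0 0.5 0.3
  endloop
 endfacet
 facet normal 0.623 -0.645 0.442
  outer loop
   vertex 0.6 0.3 4.8
   vertex 4.0 0.5 0.3
   vertex 4.3 2.3 2.5
  endloop
 endfacet
 facet normal -0.927 0.278 0.253
  outer loop
   vertex 0.6 0.3 4.8
   vertex 1.2 2.3 4.8
   vertex 0.2 2.6 0.8
  endloop
 endfacet
 facet normal -0.557 -0.743 -0.371
  outer loop
   vertex 0.6 0.3 4.8
   vertex 0.2 2.6 0.8
   vertex 1.8 1.6 0.4
  endloop
 endfacet
 facet normal 0.611 0.760 0.223
  outer loop
   vertex 2.1 4.7 2.1
   vertex 3.6 3.7 1.4
   vertex 2.4 4.9 0.6
  endloop
 endfacet
 facet normal -0.724 0.688 -0.053
  outer loop
   vertex 2.1 4.7 2.1
   vertex 2.4 4.9 0.6
   vertex 0.2 2.6 0.8
  endloop
 endfacet
 facet normal -0.789 0.566 0.240
  outer loop
   vertex 2.1 4.7 2.1
   vertex 0.2 2.6 0.8
   vertex 1.2 2.3 4.8
  endloop
 endfacet
 facet normal 0.631 0.649 0.425
  outer loop
   vertex 2.1 4.7 2.1
   vertex 4.3 2.3 2.5
   vertex 3.6 3.7 1.4
  endloop
 endfacet
 facet normal 0.549 0.600 0.581
  outer loop
   vertex 2.6 2.5 3.9
   vertex 4.3 2.3 2.5
   vertex 2.1 4.7 2.1
  endloop
 endfacet
 facet normal 0.349 0.640 0.685
  outer loop
   vertex 2.6 2.5 3.9
   vertex 2.1 4.7 2.1
   vertex 1.2 2.3 4.8
  endloop
 endfacet
 facet normal 0.601 -0.234 0.764
  outer loop
   vertex 2.6 2.5 3.9
   vertex 0.6 0.3 4.8
   vertex 4.3 2.3 2.5
  endloop
 endfacet
 facet normal 0.550 -0.165 0.819
  outer loop
   vertex 2.6 2.5 3.9
   vertex 1.2 2.3 4.8
   vertex 0.6 0.3 4.8
  endloop
 endfacet
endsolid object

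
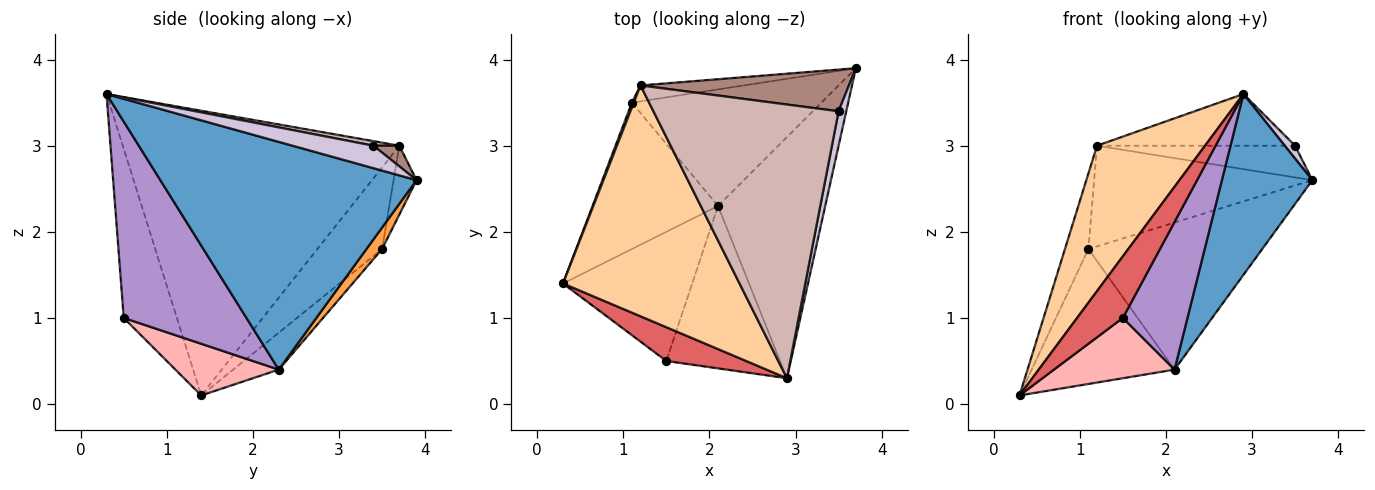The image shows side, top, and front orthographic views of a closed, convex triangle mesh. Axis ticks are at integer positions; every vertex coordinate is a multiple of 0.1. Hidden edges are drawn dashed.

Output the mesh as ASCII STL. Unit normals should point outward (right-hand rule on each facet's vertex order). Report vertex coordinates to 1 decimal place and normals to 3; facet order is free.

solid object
 facet normal 0.862 -0.304 -0.406
  outer loop
   vertex 2.1 2.3 0.4
   vertex 3.7 3.9 2.6
   vertex 2.9 0.3 3.6
  endloop
 endfacet
 facet normal -0.211 0.662 -0.719
  outer loop
   vertex 2.1 2.3 0.4
   vertex 0.3 1.4 0.1
   vertex 1.1 3.5 1.8
  endloop
 endfacet
 facet normal 0.070 0.782 -0.620
  outer loop
   vertex 2.1 2.3 0.4
   vertex 1.1 3.5 1.8
   vertex 3.7 3.9 2.6
  endloop
 endfacet
 facet normal -0.807 -0.315 0.500
  outer loop
   vertex 1.2 3.7 3.0
   vertex 0.3 1.4 0.1
   vertex 2.9 0.3 3.6
  endloop
 endfacet
 facet normal -0.940 0.341 0.022
  outer loop
   vertex 1.2 3.7 3.0
   vertex 1.1 3.5 1.8
   vertex 0.3 1.4 0.1
  endloop
 endfacet
 facet normal -0.103 0.982 -0.155
  outer loop
   vertex 1.2 3.7 3.0
   vertex 3.7 3.9 2.6
   vertex 1.1 3.5 1.8
  endloop
 endfacet
 facet normal -0.713 -0.614 0.337
  outer loop
   vertex 1.5 0.5 1.0
   vertex 2.9 0.3 3.6
   vertex 0.3 1.4 0.1
  endloop
 endfacet
 facet normal 0.341 -0.398 -0.852
  outer loop
   vertex 1.5 0.5 1.0
   vertex 0.3 1.4 0.1
   vertex 2.1 2.3 0.4
  endloop
 endfacet
 facet normal 0.788 -0.415 -0.456
  outer loop
   vertex 1.5 0.5 1.0
   vertex 2.1 2.3 0.4
   vertex 2.9 0.3 3.6
  endloop
 endfacet
 facet normal 0.940 -0.120 0.320
  outer loop
   vertex 3.5 3.4 3.0
   vertex 2.9 0.3 3.6
   vertex 3.7 3.9 2.6
  endloop
 endfacet
 facet normal 0.079 0.603 0.794
  outer loop
   vertex 3.5 3.4 3.0
   vertex 3.7 3.9 2.6
   vertex 1.2 3.7 3.0
  endloop
 endfacet
 facet normal 0.024 0.185 0.982
  outer loop
   vertex 3.5 3.4 3.0
   vertex 1.2 3.7 3.0
   vertex 2.9 0.3 3.6
  endloop
 endfacet
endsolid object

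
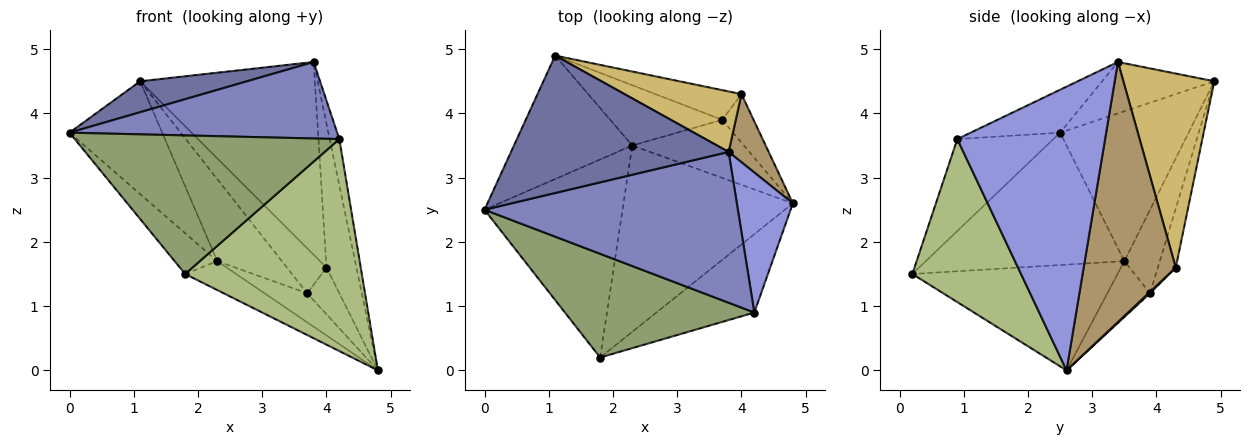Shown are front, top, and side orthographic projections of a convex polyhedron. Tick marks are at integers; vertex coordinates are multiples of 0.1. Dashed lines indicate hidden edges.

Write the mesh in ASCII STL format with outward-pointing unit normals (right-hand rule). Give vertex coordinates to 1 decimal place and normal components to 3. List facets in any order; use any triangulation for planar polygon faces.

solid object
 facet normal -0.225 -0.214 0.951
  outer loop
   vertex 3.8 3.4 4.8
   vertex 1.1 4.9 4.5
   vertex 0.0 2.5 3.7
  endloop
 endfacet
 facet normal -0.149 -0.447 0.882
  outer loop
   vertex 4.2 0.9 3.6
   vertex 3.8 3.4 4.8
   vertex 0.0 2.5 3.7
  endloop
 endfacet
 facet normal 0.979 0.064 0.193
  outer loop
   vertex 4.2 0.9 3.6
   vertex 4.8 2.6 0.0
   vertex 3.8 3.4 4.8
  endloop
 endfacet
 facet normal -0.683 0.493 -0.539
  outer loop
   vertex 2.3 3.5 1.7
   vertex 0.0 2.5 3.7
   vertex 1.1 4.9 4.5
  endloop
 endfacet
 facet normal -0.279 -0.769 0.575
  outer loop
   vertex 1.8 0.2 1.5
   vertex 4.2 0.9 3.6
   vertex 0.0 2.5 3.7
  endloop
 endfacet
 facet normal 0.500 -0.812 -0.300
  outer loop
   vertex 1.8 0.2 1.5
   vertex 4.8 2.6 0.0
   vertex 4.2 0.9 3.6
  endloop
 endfacet
 facet normal -0.685 0.147 -0.714
  outer loop
   vertex 1.8 0.2 1.5
   vertex 0.0 2.5 3.7
   vertex 2.3 3.5 1.7
  endloop
 endfacet
 facet normal -0.525 0.131 -0.841
  outer loop
   vertex 1.8 0.2 1.5
   vertex 2.3 3.5 1.7
   vertex 4.8 2.6 0.0
  endloop
 endfacet
 facet normal 0.941 0.306 0.145
  outer loop
   vertex 4.0 4.3 1.6
   vertex 3.8 3.4 4.8
   vertex 4.8 2.6 0.0
  endloop
 endfacet
 facet normal 0.445 0.854 0.268
  outer loop
   vertex 4.0 4.3 1.6
   vertex 1.1 4.9 4.5
   vertex 3.8 3.4 4.8
  endloop
 endfacet
 facet normal -0.404 0.737 -0.542
  outer loop
   vertex 3.7 3.9 1.2
   vertex 2.3 3.5 1.7
   vertex 1.1 4.9 4.5
  endloop
 endfacet
 facet normal -0.354 0.781 -0.515
  outer loop
   vertex 3.7 3.9 1.2
   vertex 1.1 4.9 4.5
   vertex 4.0 4.3 1.6
  endloop
 endfacet
 facet normal -0.408 0.408 -0.816
  outer loop
   vertex 3.7 3.9 1.2
   vertex 4.8 2.6 0.0
   vertex 2.3 3.5 1.7
  endloop
 endfacet
 facet normal 0.035 0.694 -0.720
  outer loop
   vertex 3.7 3.9 1.2
   vertex 4.0 4.3 1.6
   vertex 4.8 2.6 0.0
  endloop
 endfacet
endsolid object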